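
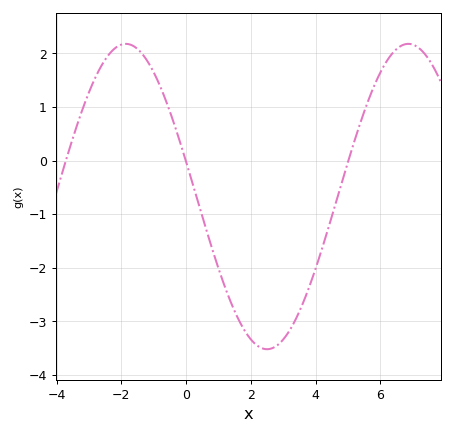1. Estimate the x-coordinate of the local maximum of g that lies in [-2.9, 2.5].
-1.86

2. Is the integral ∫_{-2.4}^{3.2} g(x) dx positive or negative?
negative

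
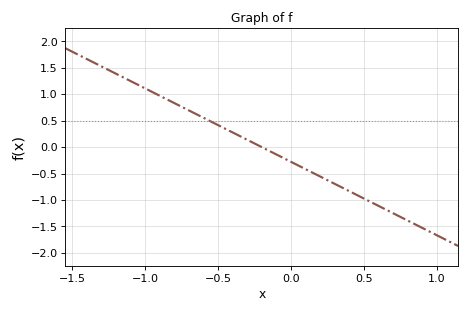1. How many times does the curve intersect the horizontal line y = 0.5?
1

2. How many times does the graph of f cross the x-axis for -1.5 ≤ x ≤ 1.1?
1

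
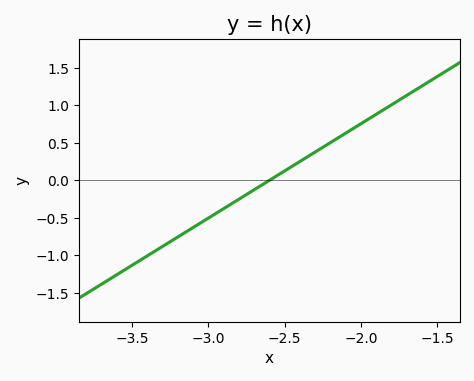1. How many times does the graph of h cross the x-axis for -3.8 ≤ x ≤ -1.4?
1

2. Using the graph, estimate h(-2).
0.756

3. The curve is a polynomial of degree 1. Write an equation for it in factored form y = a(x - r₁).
y = 1.26(x + 2.6)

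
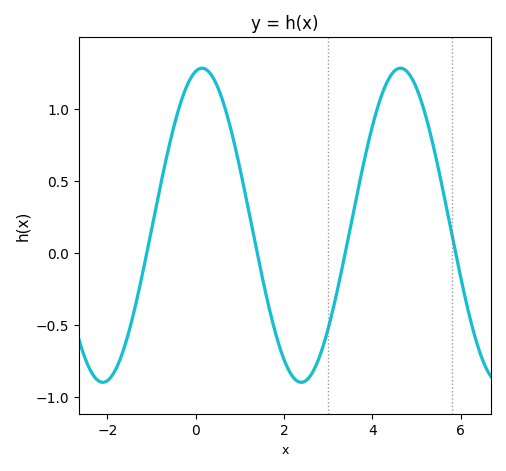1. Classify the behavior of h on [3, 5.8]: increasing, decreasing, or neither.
neither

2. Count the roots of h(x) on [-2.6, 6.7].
4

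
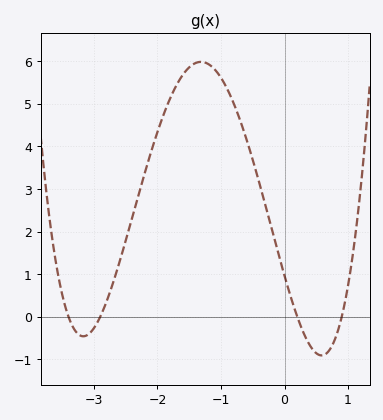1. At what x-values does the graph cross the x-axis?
-3.4, -2.9, 0.2, 0.9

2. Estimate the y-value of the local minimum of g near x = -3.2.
-0.46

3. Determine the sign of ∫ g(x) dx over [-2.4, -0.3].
positive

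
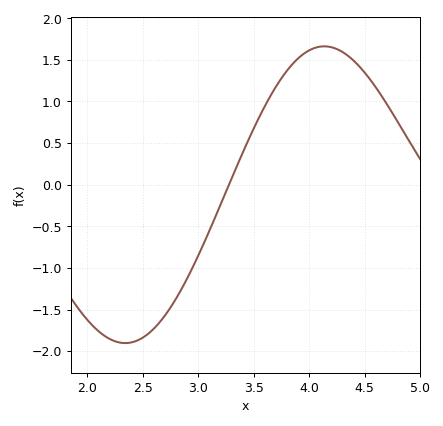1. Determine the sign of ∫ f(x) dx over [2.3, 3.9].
negative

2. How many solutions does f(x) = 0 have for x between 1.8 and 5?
1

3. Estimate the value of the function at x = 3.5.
0.65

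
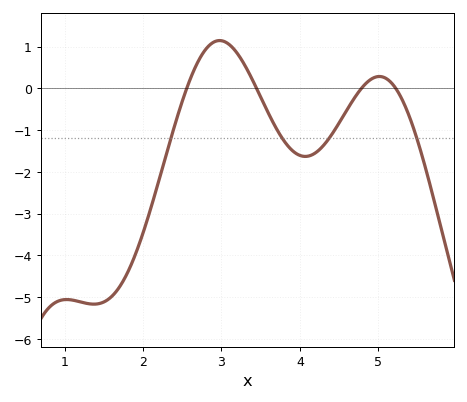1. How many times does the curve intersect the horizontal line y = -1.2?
4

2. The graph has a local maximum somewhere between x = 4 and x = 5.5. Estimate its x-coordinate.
5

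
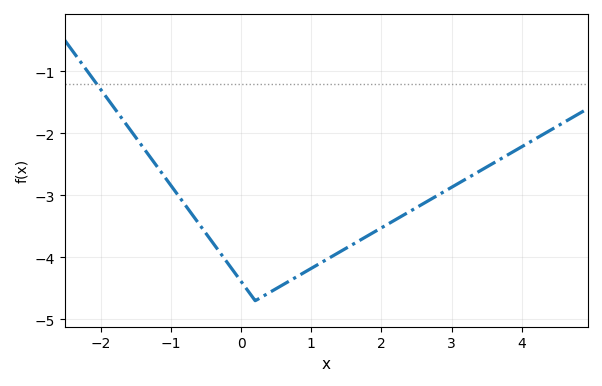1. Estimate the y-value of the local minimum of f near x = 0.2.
-4.7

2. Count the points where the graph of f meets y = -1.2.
1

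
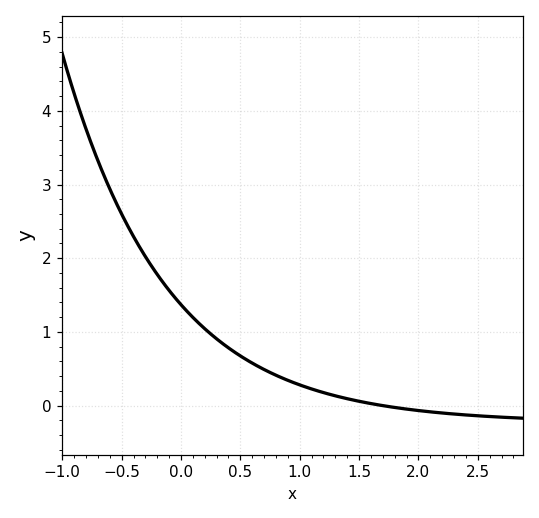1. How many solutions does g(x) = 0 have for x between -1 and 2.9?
1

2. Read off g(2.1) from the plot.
-0.1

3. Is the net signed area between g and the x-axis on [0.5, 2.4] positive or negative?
positive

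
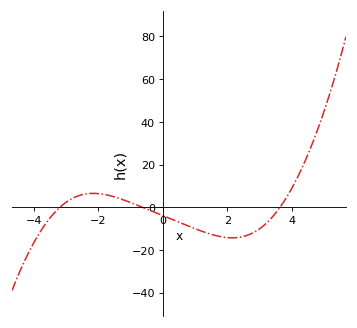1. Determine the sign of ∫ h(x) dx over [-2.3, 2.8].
negative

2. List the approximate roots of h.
-3.19, -0.631, 3.64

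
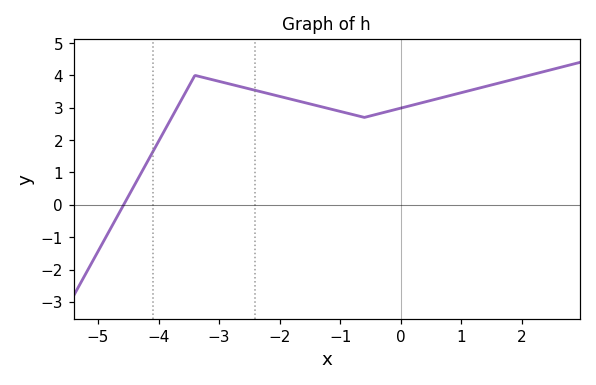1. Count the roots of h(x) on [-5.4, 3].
1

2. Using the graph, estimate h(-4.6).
-0.08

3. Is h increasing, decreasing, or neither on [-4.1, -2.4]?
neither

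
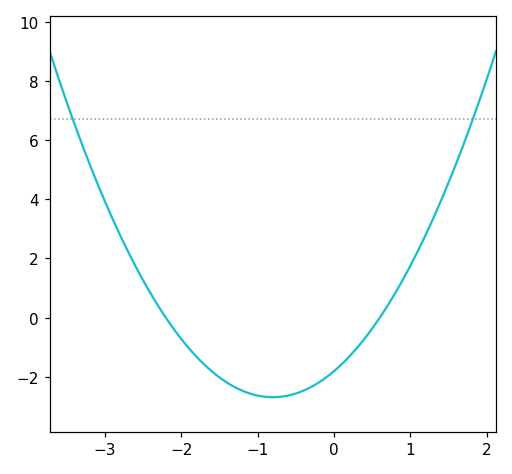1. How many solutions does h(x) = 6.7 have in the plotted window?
2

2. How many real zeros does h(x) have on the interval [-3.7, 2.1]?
2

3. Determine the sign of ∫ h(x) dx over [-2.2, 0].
negative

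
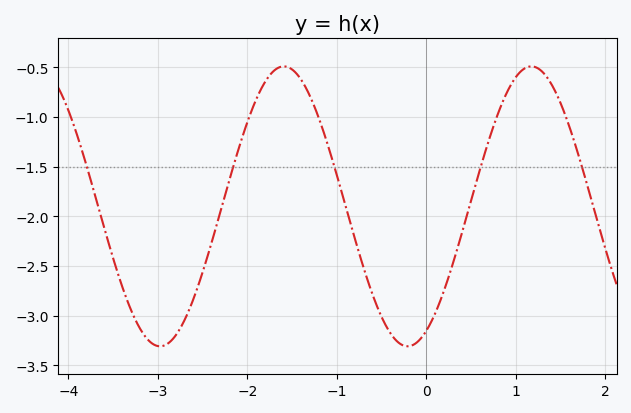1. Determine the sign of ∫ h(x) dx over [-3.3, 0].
negative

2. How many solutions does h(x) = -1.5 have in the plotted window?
5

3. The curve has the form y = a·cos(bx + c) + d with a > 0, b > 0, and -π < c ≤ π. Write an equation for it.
y = 1.41cos(2.27x - 2.67) - 1.9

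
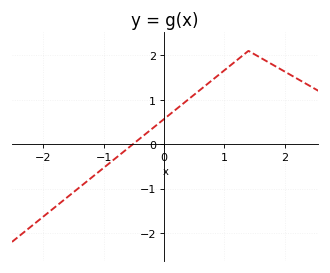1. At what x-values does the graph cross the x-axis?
-0.5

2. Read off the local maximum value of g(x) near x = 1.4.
2.1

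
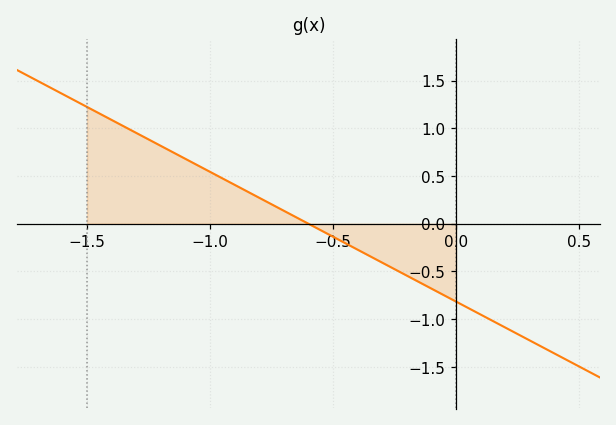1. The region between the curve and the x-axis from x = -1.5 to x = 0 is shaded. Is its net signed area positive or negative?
positive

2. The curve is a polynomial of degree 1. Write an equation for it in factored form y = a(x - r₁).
y = -1.36(x + 0.6)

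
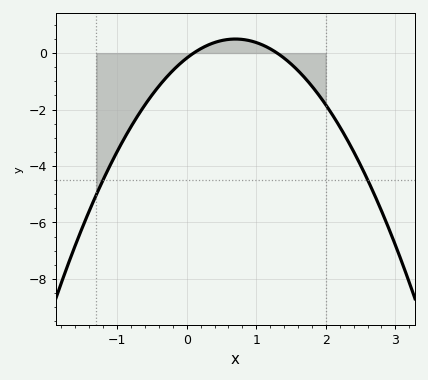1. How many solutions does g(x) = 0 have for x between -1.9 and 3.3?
2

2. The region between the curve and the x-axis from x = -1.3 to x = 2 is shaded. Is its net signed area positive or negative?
negative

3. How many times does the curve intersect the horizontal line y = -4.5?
2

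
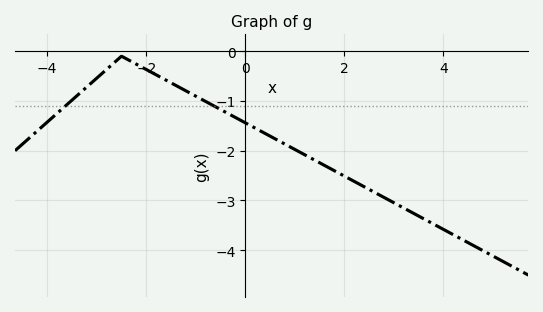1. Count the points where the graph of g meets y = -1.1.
2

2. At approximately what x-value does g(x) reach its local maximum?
-2.5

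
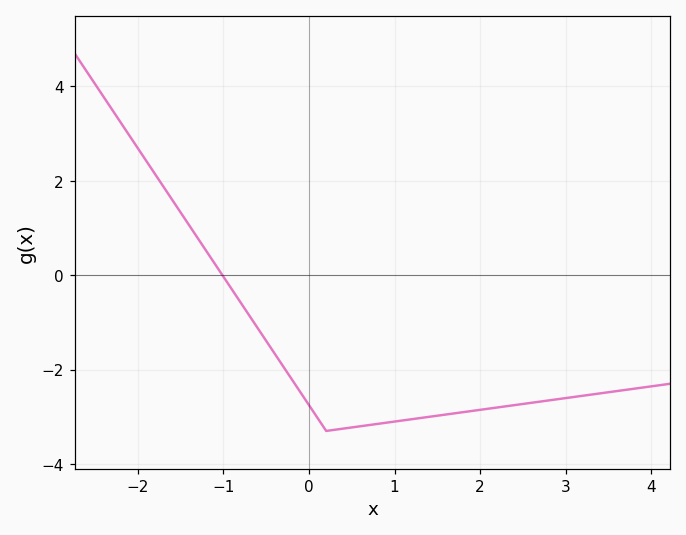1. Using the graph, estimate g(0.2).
-3.3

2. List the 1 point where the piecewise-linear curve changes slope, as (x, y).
(0.2, -3.3)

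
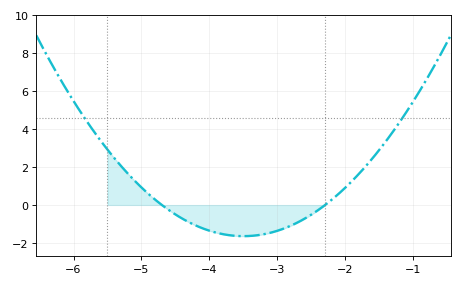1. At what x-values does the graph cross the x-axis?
-4.7, -2.3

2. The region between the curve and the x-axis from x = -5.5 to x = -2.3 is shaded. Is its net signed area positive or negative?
negative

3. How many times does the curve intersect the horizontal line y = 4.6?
2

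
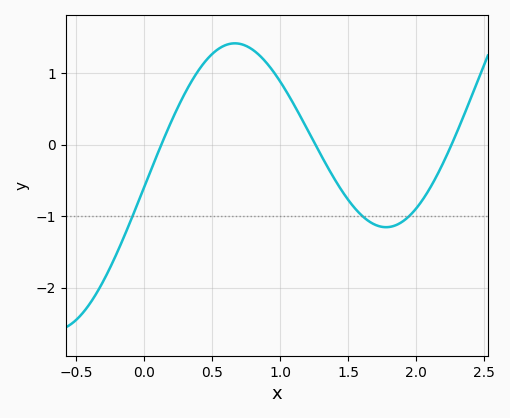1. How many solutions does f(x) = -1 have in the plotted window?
3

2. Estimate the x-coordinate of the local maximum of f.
0.666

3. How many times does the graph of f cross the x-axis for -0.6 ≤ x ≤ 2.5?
3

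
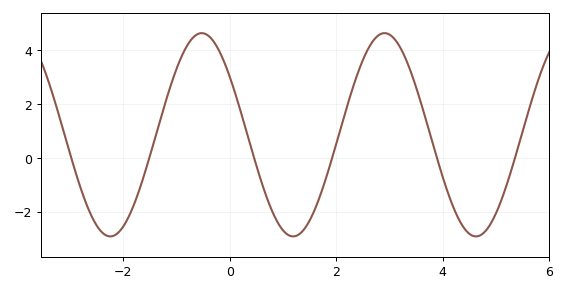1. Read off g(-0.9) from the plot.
3.8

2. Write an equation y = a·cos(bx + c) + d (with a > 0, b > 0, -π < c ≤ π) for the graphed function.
y = 3.78cos(1.8x + 0.96) + 0.86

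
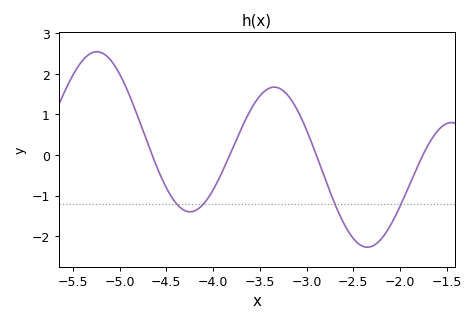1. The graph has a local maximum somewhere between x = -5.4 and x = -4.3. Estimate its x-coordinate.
-5.2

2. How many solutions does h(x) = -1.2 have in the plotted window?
4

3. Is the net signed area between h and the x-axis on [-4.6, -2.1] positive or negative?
negative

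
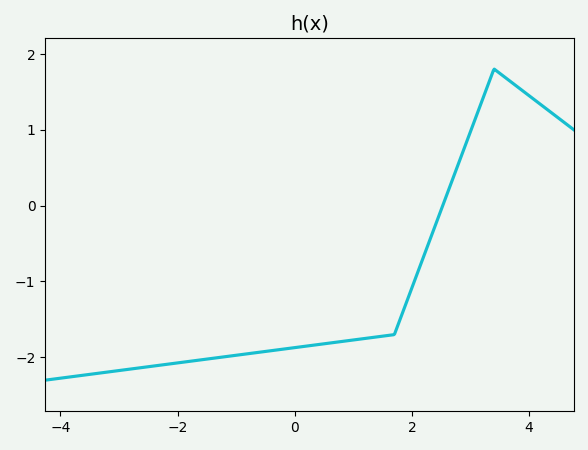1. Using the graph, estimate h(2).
-1.08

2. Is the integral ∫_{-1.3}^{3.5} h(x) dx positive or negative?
negative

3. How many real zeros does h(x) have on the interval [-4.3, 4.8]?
1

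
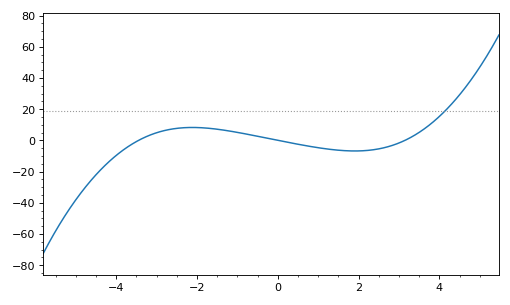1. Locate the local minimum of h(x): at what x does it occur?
2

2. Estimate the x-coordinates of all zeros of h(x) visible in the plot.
-3.4, 0, 3.2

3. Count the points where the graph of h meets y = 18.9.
1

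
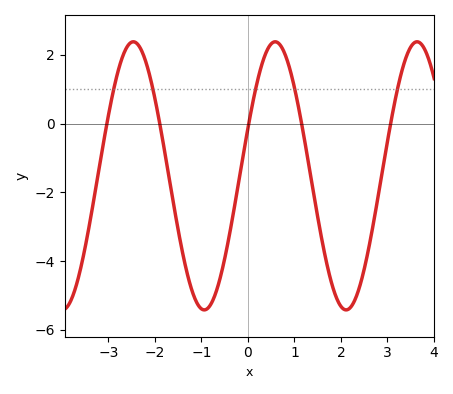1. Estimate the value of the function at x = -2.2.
1.8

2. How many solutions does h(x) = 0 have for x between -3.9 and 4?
5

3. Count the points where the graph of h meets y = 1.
5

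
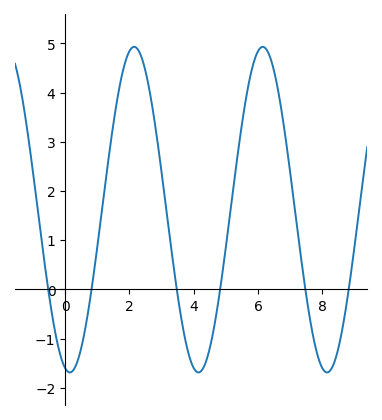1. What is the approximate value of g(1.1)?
1.4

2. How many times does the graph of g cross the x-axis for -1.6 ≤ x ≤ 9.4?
6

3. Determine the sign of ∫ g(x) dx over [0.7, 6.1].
positive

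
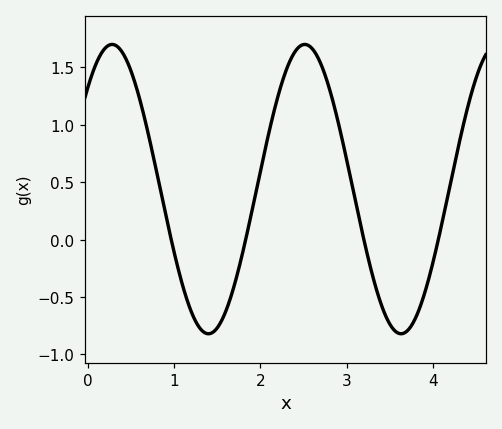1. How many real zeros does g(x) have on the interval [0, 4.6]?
4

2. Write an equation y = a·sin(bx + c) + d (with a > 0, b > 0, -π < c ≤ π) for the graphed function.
y = 1.26sin(2.8x + 0.79) + 0.44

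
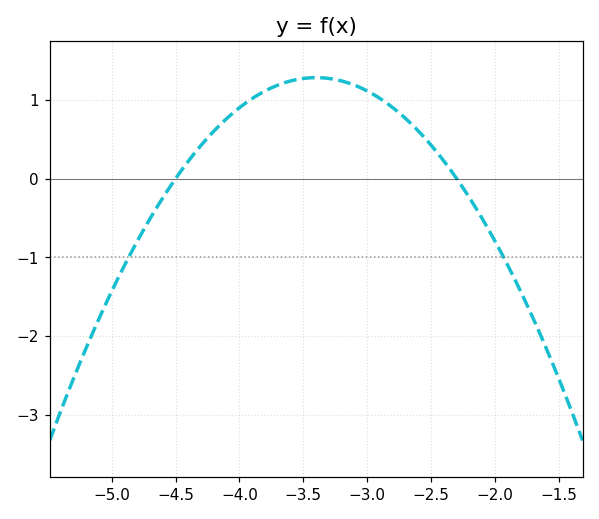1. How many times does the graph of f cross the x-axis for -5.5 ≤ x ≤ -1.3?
2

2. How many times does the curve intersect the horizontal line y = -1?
2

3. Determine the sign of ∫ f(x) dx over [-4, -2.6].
positive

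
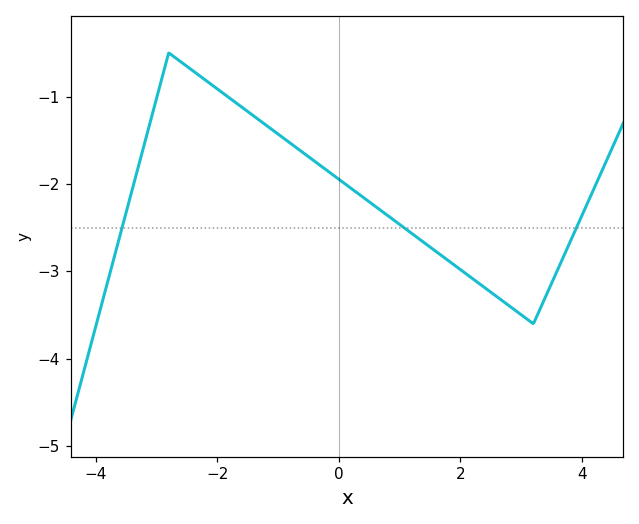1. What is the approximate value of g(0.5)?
-2.21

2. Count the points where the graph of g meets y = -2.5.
3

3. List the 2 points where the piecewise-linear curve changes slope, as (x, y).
(-2.8, -0.5); (3.2, -3.6)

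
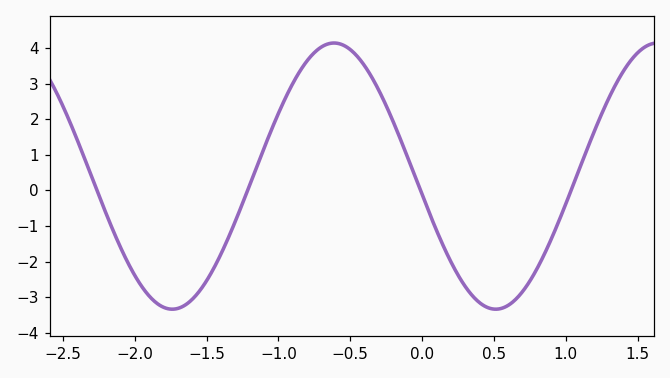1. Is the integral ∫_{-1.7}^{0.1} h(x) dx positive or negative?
positive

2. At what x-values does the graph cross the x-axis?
-2.3, -1.2, 0, 1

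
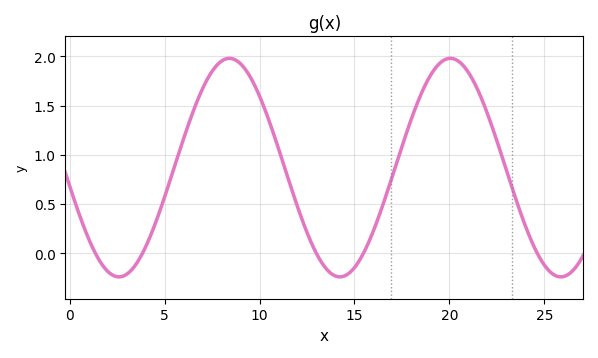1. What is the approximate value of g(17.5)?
1.08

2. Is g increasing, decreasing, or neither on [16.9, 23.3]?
neither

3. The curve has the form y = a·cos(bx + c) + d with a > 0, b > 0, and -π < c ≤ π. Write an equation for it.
y = 1.11cos(0.54x + 1.74) + 0.87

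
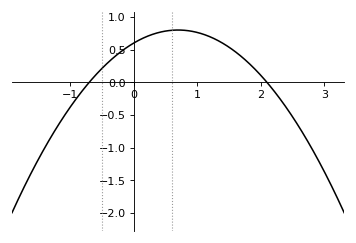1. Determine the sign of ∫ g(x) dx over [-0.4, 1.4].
positive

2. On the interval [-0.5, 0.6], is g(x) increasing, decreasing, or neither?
increasing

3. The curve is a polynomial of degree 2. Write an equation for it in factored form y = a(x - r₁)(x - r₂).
y = -0.41(x + 0.7)(x - 2.1)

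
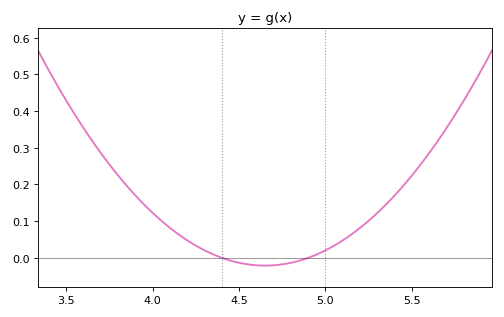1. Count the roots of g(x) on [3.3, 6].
2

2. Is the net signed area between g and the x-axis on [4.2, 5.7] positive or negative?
positive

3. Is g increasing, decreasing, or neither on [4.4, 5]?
neither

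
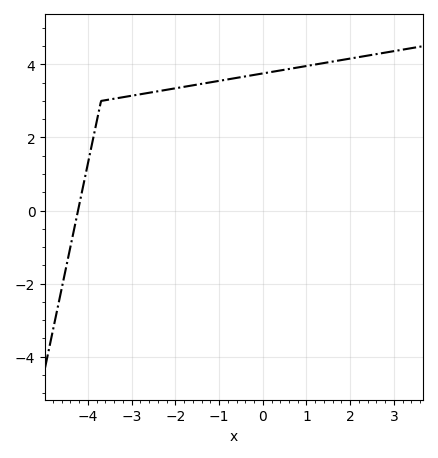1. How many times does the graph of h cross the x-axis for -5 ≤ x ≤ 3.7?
1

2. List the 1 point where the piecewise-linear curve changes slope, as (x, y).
(-3.7, 3)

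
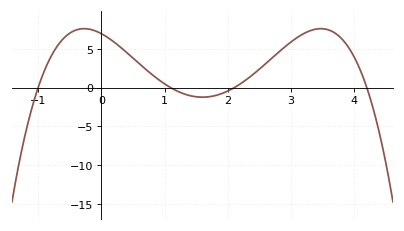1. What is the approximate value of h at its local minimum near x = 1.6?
-1.22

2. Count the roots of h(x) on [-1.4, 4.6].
4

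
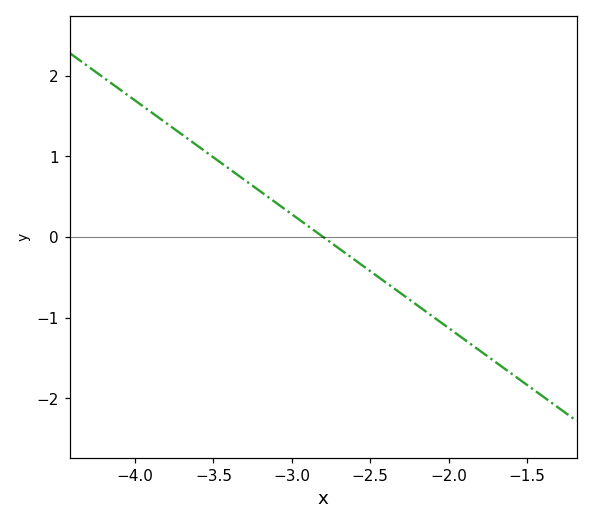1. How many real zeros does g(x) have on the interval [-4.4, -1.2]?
1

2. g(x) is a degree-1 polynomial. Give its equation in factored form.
y = -1.41(x + 2.8)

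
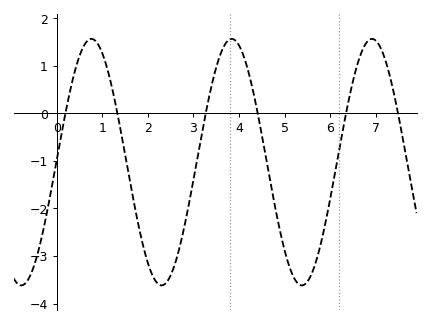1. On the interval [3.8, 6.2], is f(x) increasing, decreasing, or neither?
neither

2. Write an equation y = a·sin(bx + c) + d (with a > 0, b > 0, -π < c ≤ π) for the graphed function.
y = 2.59sin(2x + 0.02) - 1.03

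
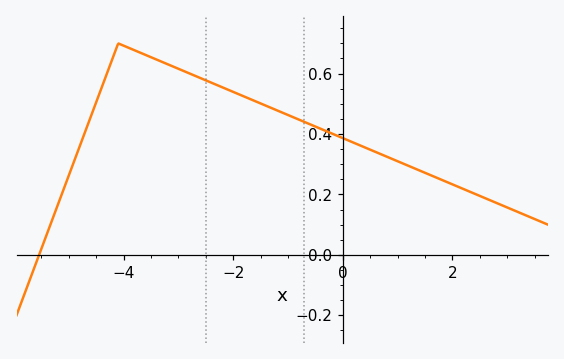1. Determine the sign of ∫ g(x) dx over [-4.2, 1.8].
positive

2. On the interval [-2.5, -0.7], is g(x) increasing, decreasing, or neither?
decreasing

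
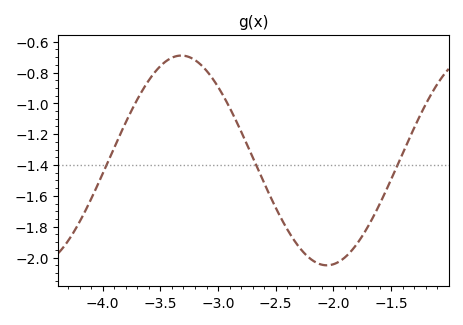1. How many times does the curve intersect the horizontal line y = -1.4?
3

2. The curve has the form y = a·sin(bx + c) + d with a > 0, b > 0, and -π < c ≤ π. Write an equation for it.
y = 0.68sin(2.49x - 2.73) - 1.37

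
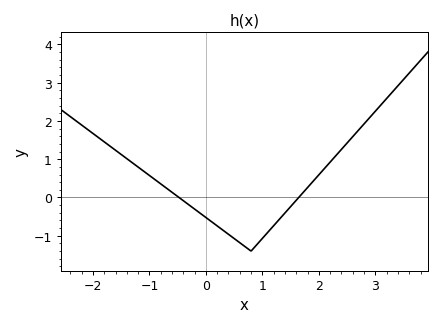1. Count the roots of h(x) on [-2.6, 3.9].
2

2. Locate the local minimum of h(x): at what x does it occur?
0.8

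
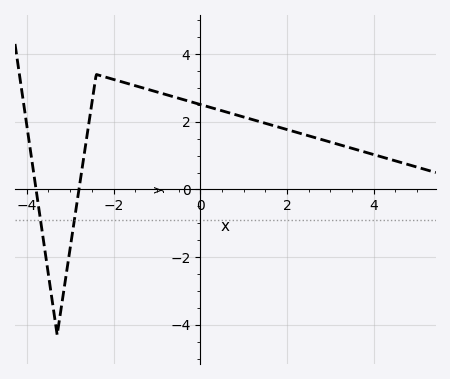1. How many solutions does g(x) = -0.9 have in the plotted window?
2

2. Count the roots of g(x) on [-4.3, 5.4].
2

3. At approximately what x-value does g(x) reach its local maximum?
-2.4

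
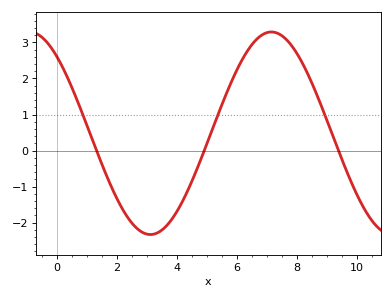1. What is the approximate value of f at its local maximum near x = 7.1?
3.3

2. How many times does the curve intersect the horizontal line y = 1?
3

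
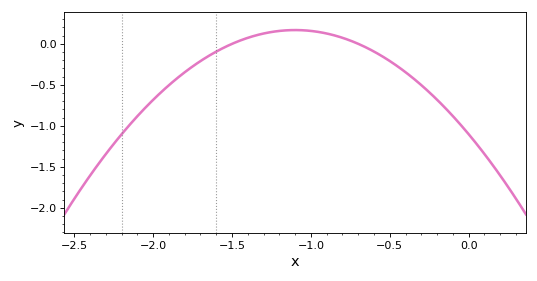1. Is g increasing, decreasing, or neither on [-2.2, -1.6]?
increasing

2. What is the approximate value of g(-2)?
-0.682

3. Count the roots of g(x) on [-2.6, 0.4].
2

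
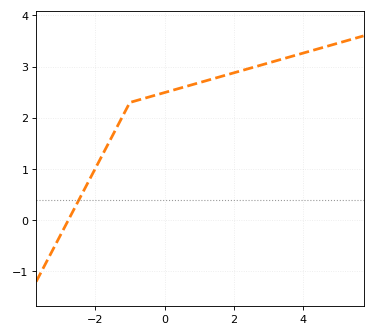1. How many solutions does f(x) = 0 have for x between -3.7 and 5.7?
1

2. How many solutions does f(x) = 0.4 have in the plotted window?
1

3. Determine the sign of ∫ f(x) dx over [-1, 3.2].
positive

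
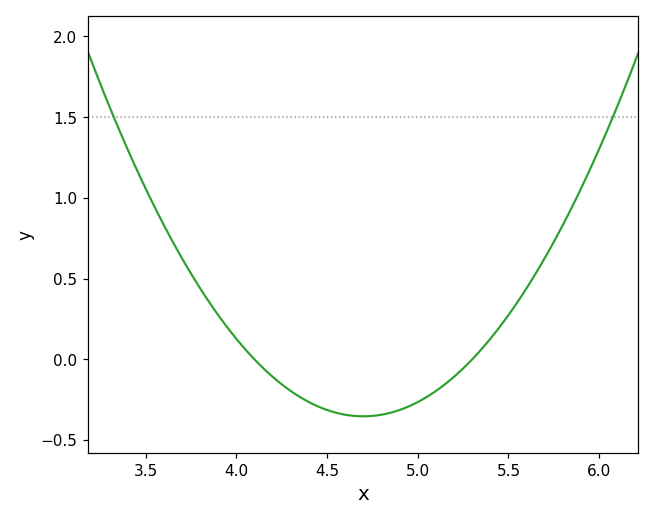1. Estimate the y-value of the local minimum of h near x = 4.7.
-0.35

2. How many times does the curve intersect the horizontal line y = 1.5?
2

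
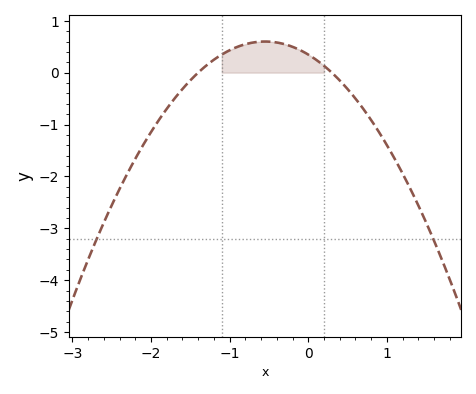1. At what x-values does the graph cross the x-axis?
-1.4, 0.3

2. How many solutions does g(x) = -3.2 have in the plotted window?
2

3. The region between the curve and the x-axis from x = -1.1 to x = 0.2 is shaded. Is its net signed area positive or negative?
positive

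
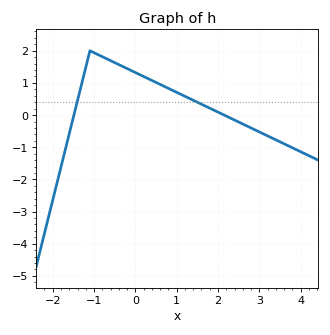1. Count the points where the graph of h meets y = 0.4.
2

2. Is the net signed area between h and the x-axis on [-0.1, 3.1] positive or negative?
positive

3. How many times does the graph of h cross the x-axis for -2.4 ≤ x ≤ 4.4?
2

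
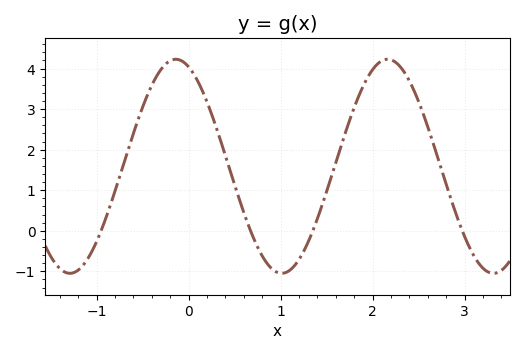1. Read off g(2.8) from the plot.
1.1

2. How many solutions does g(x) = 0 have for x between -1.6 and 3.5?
4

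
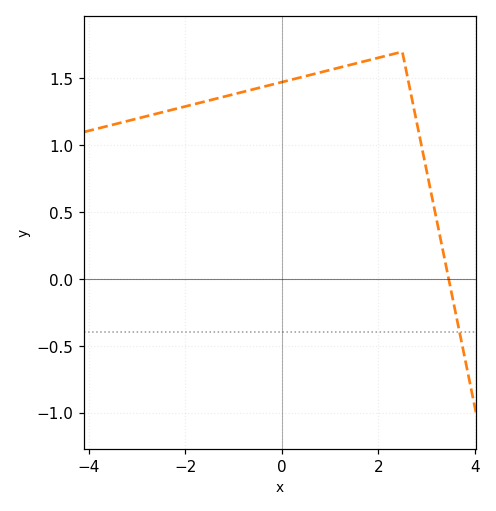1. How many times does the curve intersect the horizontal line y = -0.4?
1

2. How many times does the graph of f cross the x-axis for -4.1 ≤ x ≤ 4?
1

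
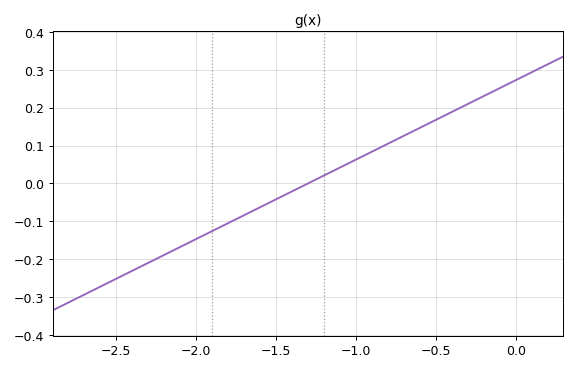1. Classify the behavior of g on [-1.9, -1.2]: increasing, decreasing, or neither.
increasing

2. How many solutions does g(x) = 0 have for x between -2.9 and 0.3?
1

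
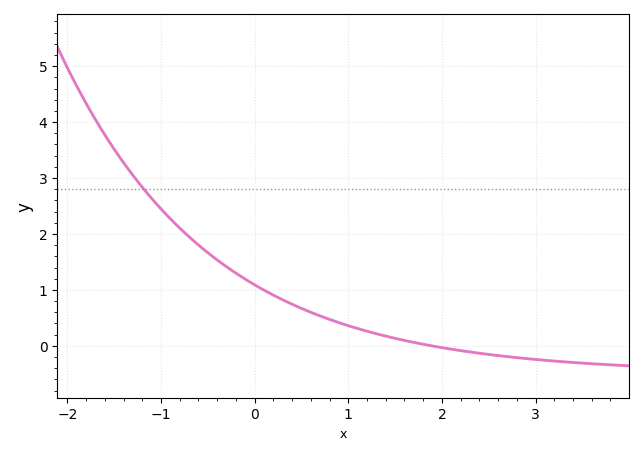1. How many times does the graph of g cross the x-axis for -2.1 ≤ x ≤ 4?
1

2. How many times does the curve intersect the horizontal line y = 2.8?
1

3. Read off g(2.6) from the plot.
-0.2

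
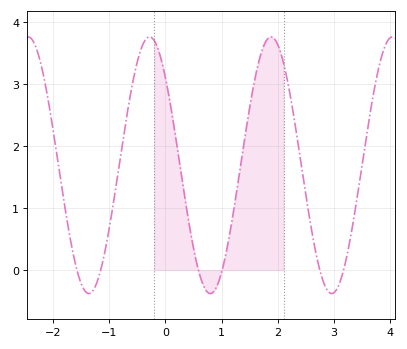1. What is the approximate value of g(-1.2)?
-0.154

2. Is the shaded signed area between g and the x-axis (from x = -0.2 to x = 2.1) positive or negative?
positive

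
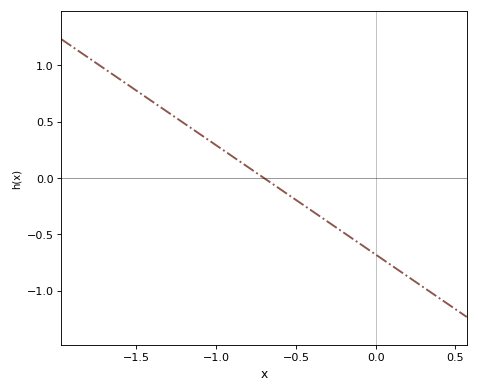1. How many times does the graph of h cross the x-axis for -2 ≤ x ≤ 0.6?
1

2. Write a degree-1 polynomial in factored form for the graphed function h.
y = -0.97(x + 0.7)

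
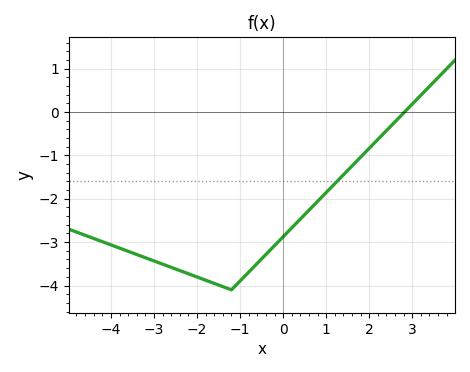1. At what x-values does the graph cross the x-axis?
2.8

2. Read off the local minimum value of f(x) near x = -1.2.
-4.1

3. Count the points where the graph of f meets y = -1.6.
1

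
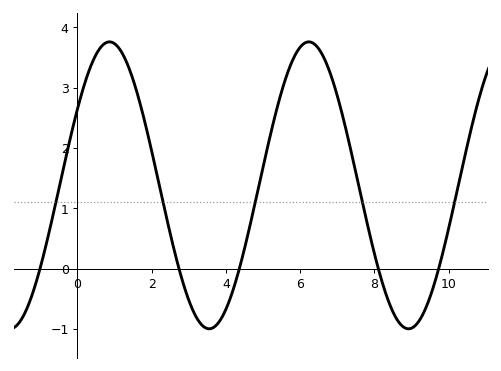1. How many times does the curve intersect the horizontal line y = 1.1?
5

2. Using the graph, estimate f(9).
-1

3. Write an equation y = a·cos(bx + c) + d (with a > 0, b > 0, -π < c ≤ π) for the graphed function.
y = 2.38cos(1.2x - 1) + 1.38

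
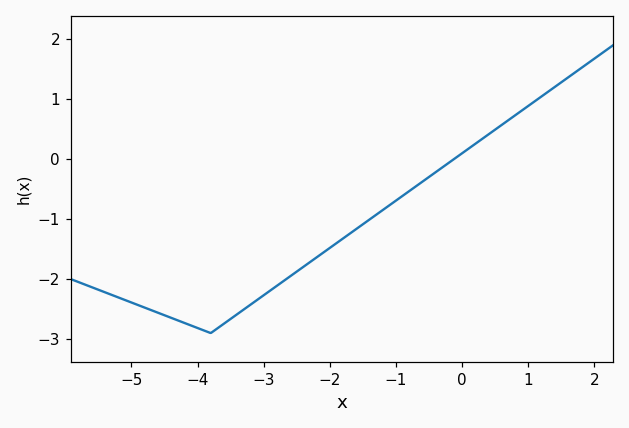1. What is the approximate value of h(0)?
0.1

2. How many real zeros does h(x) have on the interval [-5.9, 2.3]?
1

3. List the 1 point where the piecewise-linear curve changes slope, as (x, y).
(-3.8, -2.9)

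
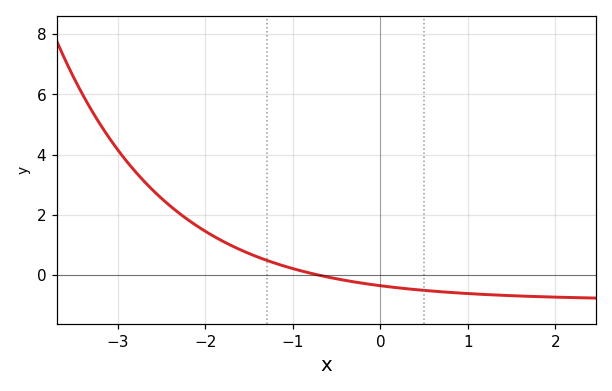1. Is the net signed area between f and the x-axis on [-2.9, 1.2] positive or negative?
positive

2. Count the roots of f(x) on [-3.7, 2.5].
1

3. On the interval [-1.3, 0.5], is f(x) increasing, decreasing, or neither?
decreasing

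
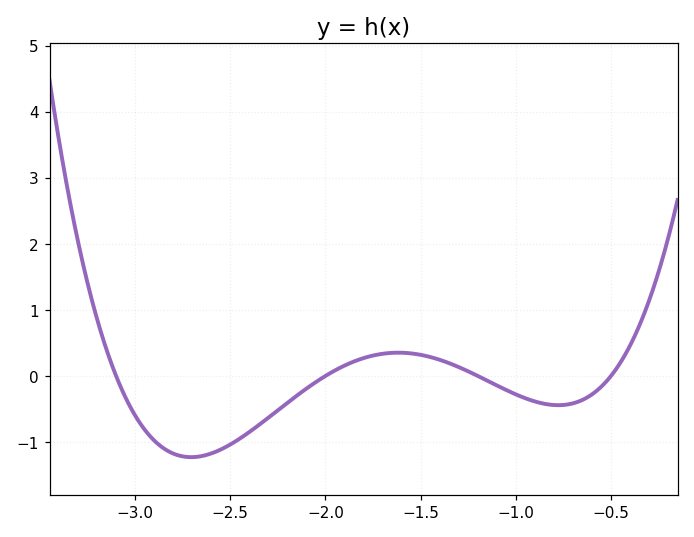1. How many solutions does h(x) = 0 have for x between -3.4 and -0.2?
4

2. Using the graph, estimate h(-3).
-0.6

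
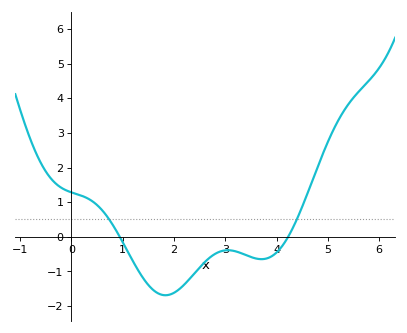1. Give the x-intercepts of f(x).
0.9, 4.2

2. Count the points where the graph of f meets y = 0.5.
2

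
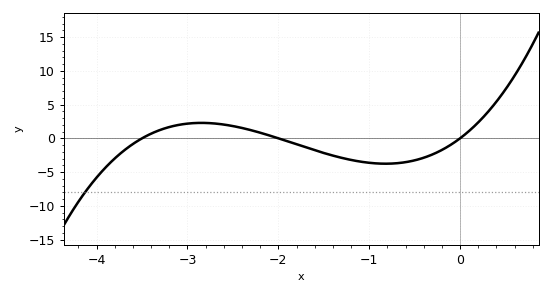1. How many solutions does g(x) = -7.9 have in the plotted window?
1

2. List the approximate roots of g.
-3.5, -2, 0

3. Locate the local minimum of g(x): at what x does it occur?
-0.82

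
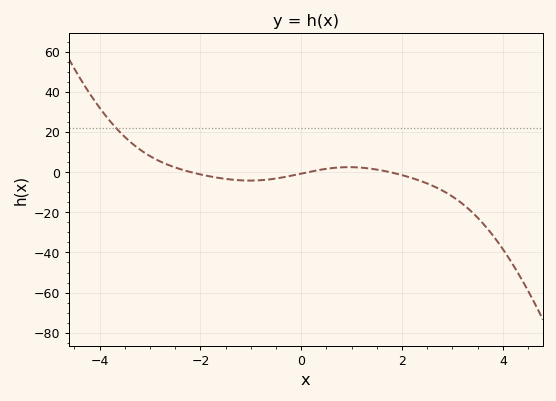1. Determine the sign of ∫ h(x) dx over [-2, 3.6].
negative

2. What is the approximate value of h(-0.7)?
-3.77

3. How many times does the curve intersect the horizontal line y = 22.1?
1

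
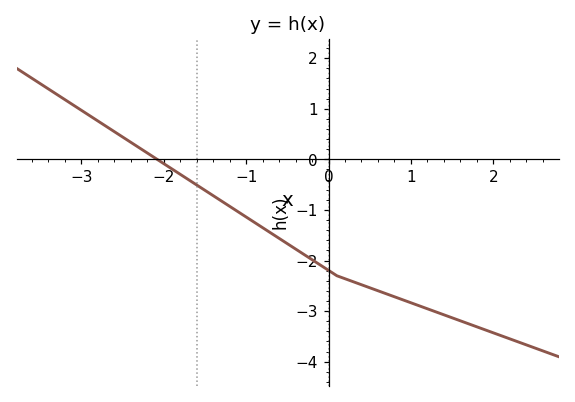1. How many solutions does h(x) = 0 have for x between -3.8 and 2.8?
1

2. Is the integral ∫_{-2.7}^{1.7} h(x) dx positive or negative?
negative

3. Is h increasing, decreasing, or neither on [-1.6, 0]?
decreasing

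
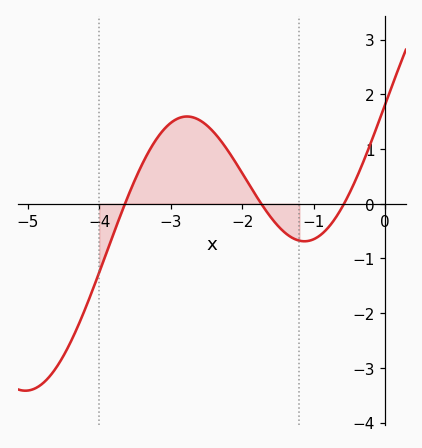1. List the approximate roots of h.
-3.6, -1.7, -0.6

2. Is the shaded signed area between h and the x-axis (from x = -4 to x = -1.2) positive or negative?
positive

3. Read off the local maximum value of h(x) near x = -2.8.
1.6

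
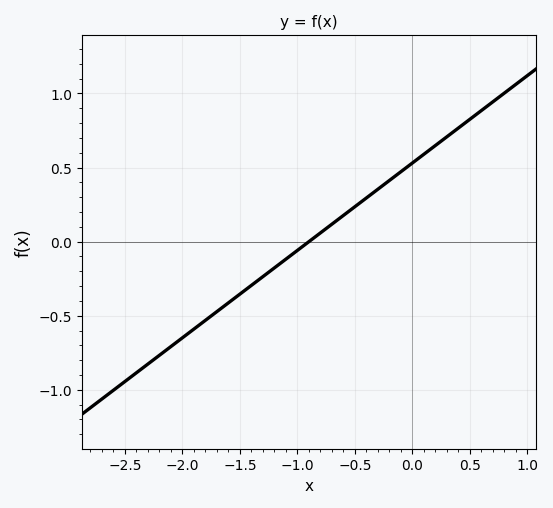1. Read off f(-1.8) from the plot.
-0.55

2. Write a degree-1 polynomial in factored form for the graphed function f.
y = 0.59(x + 0.9)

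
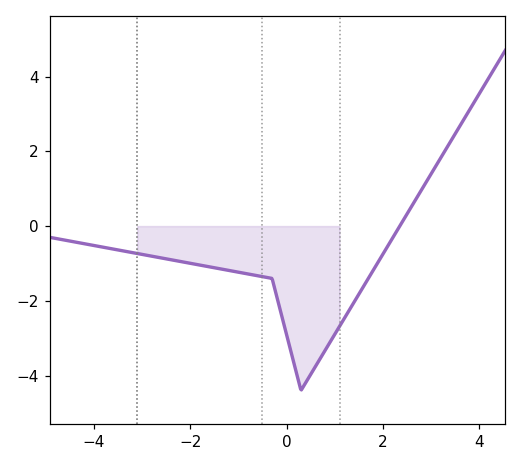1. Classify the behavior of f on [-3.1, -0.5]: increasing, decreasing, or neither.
decreasing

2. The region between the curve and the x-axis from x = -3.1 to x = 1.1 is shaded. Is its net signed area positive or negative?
negative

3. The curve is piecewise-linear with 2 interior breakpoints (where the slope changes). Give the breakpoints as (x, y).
(-0.3, -1.4); (0.3, -4.4)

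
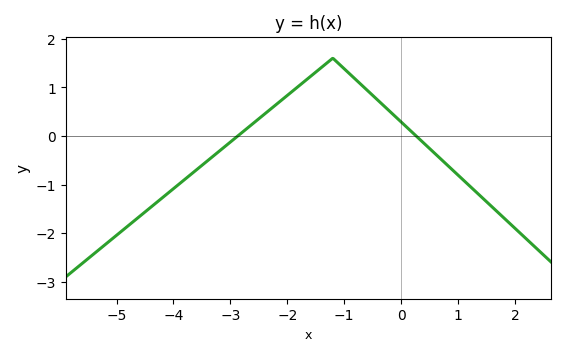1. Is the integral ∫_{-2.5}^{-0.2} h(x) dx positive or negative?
positive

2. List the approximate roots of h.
-2.87, 0.263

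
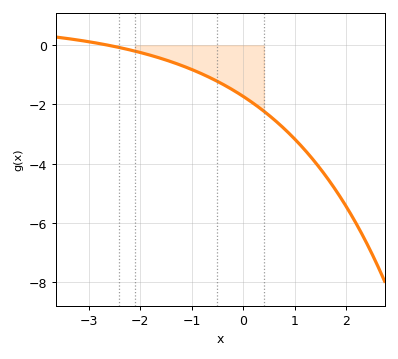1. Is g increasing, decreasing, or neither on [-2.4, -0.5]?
decreasing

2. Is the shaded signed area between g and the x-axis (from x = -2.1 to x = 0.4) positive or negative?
negative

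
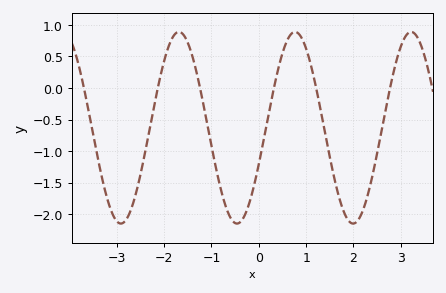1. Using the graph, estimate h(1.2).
0.05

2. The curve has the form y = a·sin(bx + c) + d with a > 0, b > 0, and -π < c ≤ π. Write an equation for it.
y = 1.52sin(2.6x - 0.39) - 0.63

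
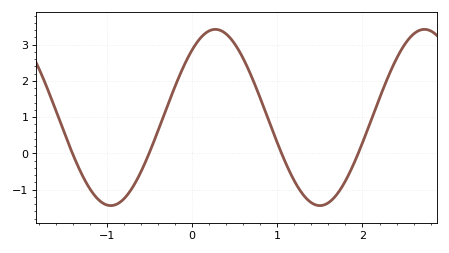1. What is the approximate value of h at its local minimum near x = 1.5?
-1.44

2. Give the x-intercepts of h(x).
-1.4, -0.504, 1.05, 1.95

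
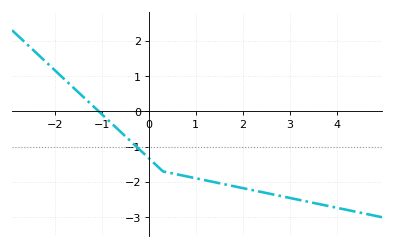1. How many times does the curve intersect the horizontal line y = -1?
1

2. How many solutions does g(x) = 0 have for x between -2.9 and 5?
1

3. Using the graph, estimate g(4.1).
-2.8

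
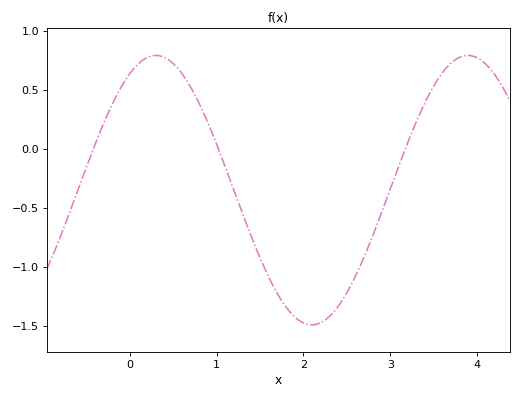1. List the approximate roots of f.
-0.417, 1.02, 3.17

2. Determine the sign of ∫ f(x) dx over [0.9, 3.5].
negative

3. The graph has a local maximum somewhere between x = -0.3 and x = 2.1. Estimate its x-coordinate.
0.302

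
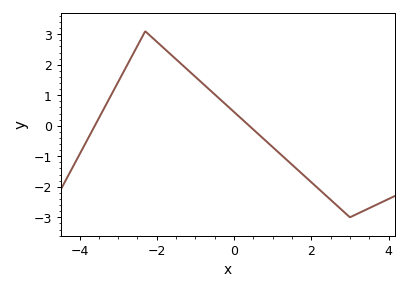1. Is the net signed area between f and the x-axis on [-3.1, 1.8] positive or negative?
positive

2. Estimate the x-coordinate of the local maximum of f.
-2.2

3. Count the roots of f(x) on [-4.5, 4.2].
2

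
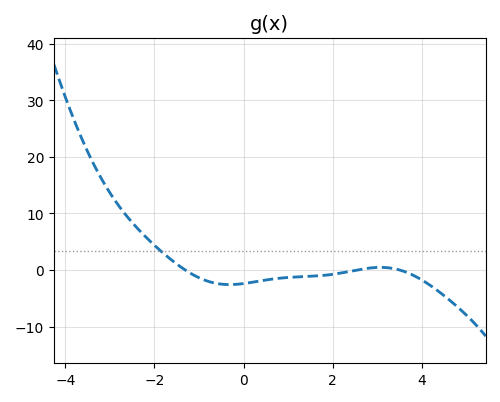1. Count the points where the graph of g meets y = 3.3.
1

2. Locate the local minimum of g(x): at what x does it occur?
-0.317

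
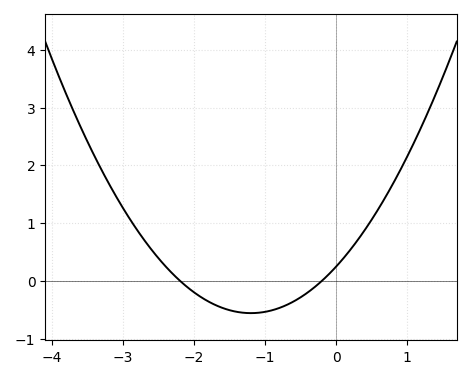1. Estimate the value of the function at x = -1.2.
-0.56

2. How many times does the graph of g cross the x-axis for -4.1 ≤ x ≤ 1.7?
2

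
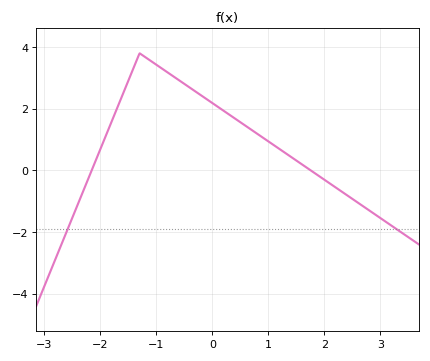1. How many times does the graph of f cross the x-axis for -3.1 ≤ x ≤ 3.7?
2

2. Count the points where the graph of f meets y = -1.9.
2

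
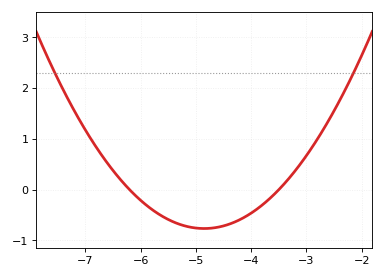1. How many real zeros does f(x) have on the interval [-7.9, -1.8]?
2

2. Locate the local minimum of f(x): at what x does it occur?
-4.8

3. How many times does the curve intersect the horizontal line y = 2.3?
2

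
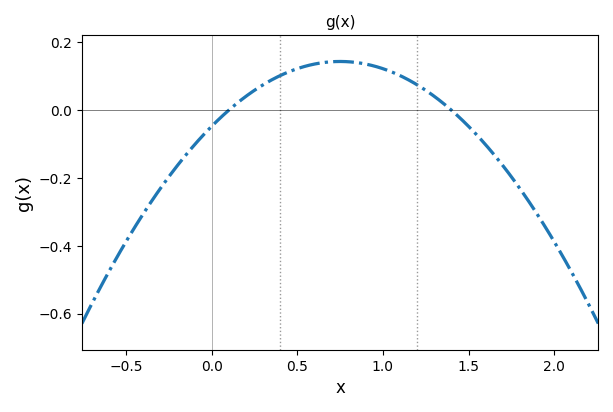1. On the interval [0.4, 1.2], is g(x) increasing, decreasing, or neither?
neither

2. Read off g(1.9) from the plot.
-0.3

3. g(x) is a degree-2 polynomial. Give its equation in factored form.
y = -0.34(x - 0.1)(x - 1.4)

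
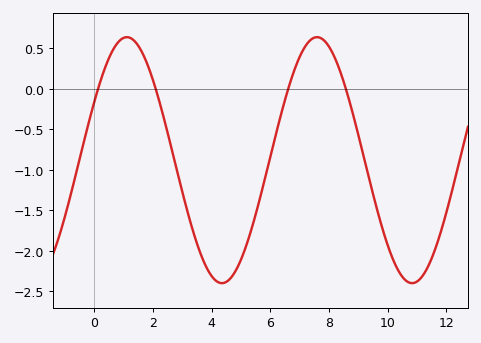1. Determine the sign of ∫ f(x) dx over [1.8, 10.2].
negative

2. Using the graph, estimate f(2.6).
-0.7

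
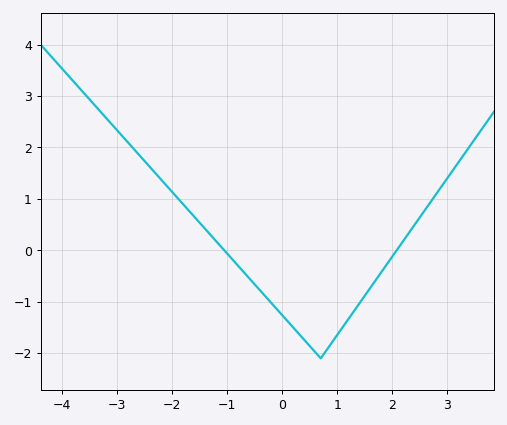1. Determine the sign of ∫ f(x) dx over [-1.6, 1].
negative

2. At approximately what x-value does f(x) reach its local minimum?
0.698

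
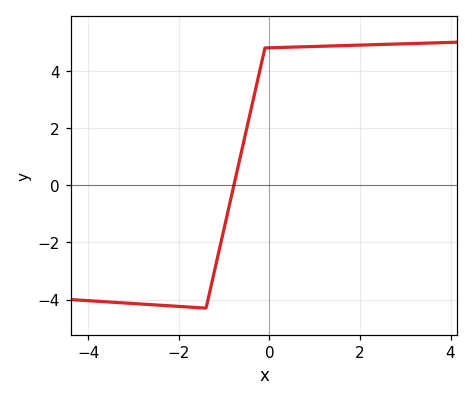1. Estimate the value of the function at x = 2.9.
4.94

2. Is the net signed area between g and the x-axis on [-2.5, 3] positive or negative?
positive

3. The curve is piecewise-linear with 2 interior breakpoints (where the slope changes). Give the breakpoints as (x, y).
(-1.4, -4.3); (-0.1, 4.8)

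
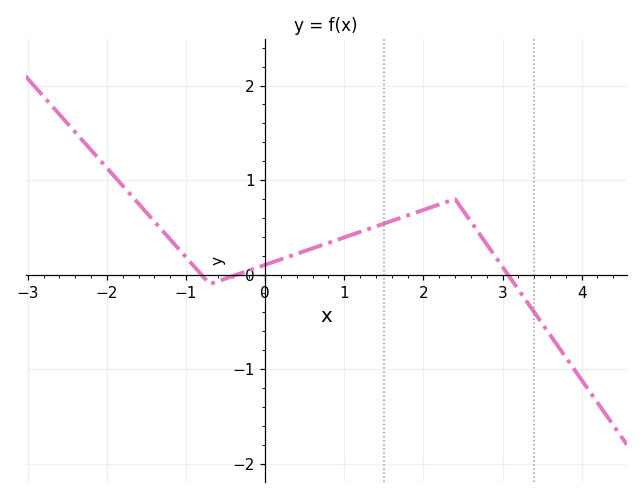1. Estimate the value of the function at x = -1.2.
0.373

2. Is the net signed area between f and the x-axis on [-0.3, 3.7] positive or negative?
positive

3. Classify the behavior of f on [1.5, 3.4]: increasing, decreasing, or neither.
neither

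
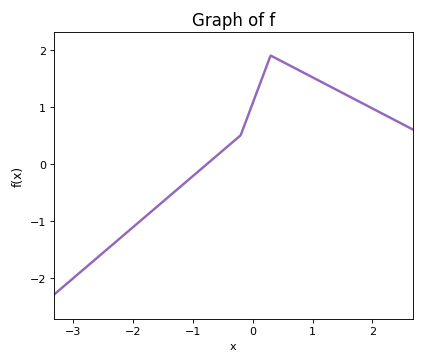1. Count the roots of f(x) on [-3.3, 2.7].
1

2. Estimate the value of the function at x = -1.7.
-0.846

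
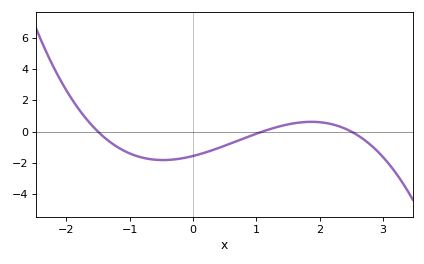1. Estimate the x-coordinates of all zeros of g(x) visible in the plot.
-1.5, 1.1, 2.5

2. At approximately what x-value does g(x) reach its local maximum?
1.9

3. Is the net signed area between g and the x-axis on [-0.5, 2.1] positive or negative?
negative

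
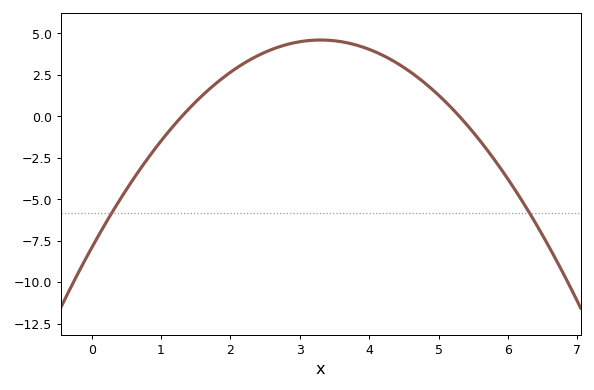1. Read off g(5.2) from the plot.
0.448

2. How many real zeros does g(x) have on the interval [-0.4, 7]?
2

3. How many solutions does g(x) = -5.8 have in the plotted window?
2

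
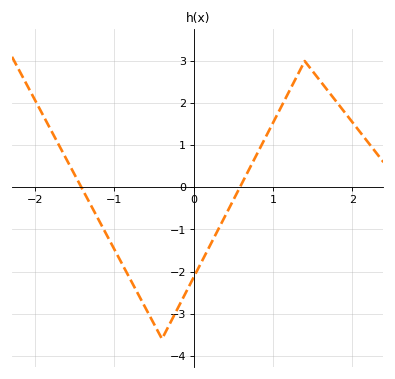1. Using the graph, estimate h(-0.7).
-2.54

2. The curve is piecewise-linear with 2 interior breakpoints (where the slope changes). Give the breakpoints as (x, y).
(-0.4, -3.6); (1.4, 3)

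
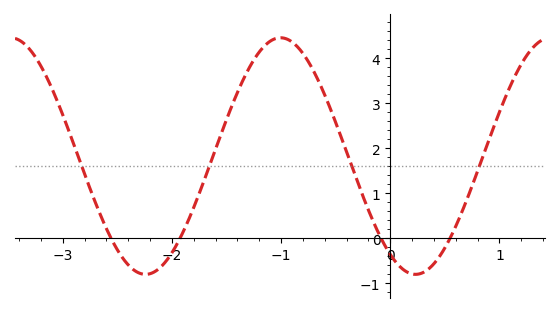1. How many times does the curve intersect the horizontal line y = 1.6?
4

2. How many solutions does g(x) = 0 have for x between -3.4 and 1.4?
4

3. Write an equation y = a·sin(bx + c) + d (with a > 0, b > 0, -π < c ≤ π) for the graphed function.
y = 2.63sin(2.5x - 2.2) + 1.83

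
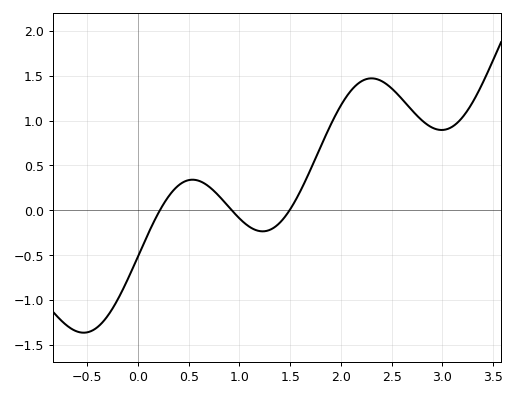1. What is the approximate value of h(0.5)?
0.336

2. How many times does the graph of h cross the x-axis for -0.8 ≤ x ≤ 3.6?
3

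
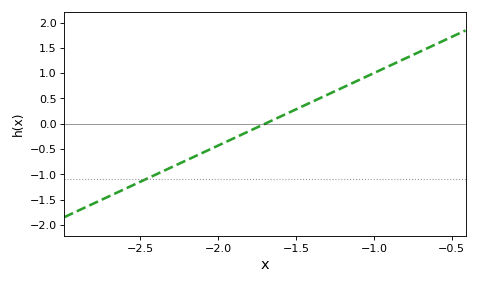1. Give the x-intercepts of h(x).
-1.7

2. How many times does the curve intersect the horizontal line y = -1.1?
1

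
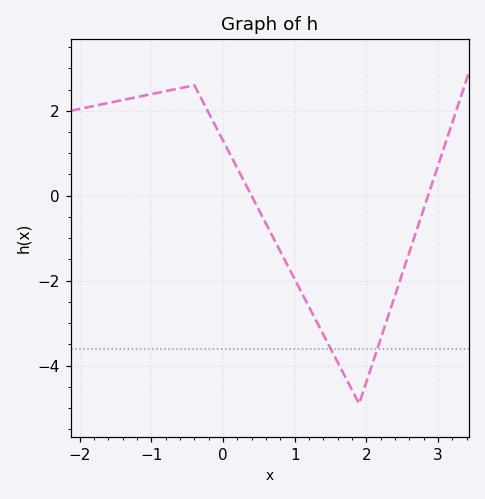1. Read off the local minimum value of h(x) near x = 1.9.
-4.9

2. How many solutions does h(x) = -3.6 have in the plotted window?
2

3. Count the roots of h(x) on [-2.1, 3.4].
2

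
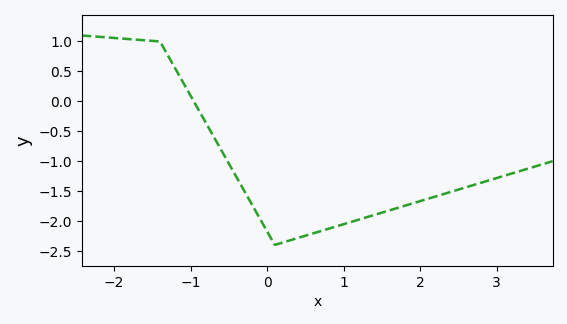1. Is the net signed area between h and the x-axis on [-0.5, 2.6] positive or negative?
negative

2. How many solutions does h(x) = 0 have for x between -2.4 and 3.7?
1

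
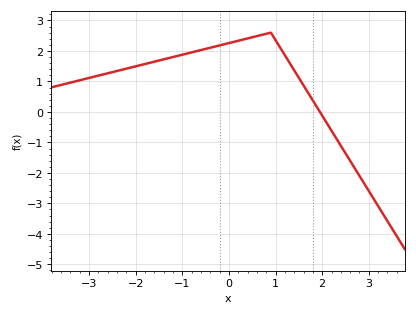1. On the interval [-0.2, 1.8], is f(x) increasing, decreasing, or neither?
neither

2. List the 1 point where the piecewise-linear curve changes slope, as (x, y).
(0.9, 2.6)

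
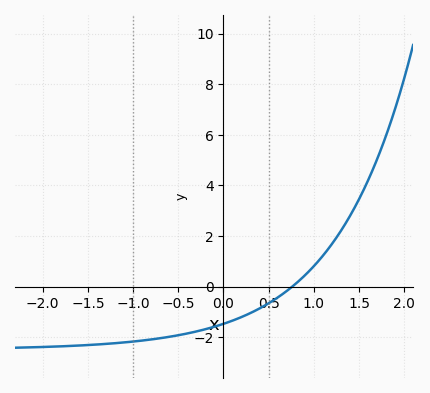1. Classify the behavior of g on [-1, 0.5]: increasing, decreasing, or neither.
increasing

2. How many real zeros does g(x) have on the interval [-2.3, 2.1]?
1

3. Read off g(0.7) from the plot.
-0.2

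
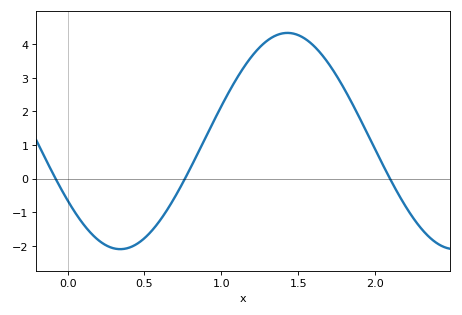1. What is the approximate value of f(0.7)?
-0.5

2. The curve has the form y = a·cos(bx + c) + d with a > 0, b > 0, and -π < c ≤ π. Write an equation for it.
y = 3.22cos(2.9x + 2.2) + 1.12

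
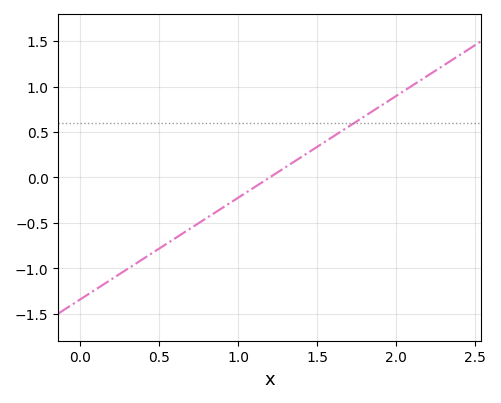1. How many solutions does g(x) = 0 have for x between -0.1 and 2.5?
1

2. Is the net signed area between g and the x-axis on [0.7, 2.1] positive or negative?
positive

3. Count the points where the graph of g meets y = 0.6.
1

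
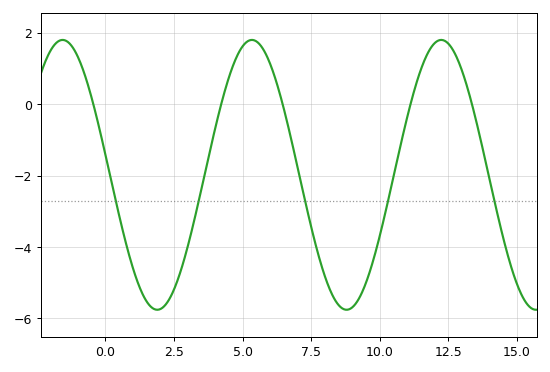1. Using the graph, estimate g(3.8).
-1.35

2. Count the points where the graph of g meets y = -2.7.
5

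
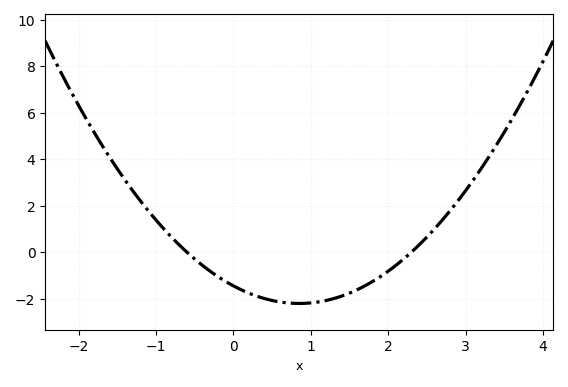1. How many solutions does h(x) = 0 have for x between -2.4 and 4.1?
2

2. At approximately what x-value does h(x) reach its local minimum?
0.85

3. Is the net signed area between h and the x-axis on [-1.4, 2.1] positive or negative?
negative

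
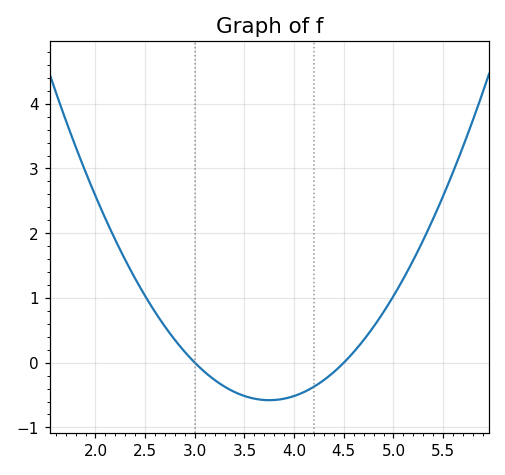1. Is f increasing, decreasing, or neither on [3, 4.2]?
neither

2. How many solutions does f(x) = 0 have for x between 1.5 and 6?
2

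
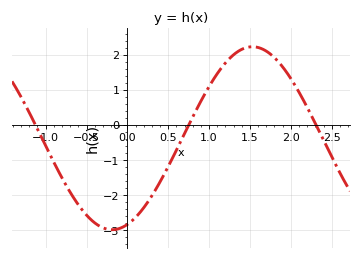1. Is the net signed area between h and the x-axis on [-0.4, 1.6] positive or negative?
negative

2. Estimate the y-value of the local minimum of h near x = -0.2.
-2.98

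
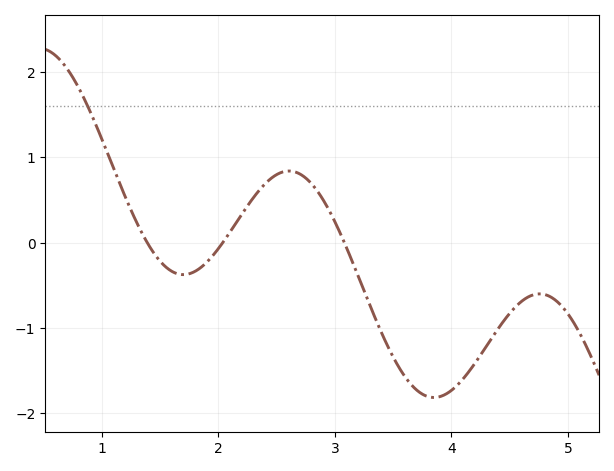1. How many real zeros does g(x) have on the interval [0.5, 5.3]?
3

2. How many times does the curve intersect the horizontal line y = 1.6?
1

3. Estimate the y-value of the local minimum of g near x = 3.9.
-1.82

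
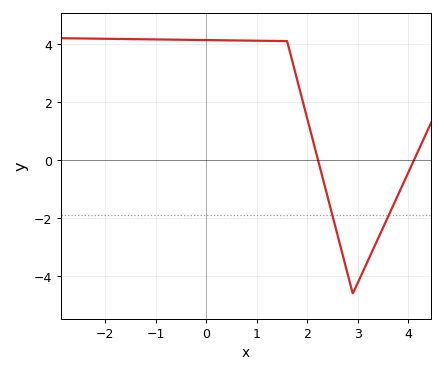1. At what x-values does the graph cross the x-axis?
2.21, 4.11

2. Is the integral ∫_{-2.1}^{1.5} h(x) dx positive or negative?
positive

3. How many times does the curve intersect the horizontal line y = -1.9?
2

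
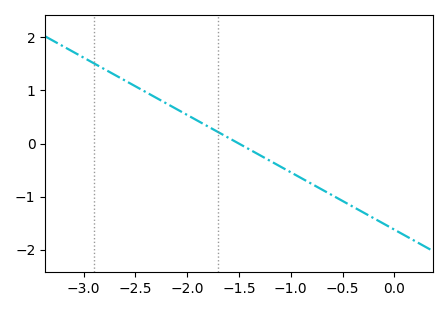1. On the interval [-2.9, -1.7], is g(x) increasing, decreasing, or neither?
decreasing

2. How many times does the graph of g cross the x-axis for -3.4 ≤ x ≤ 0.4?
1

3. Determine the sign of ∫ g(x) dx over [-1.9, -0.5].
negative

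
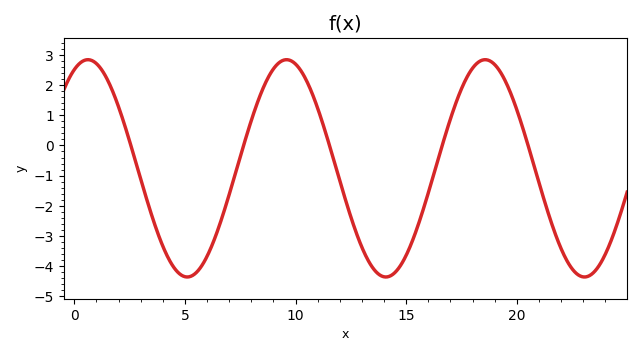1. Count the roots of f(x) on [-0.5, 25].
5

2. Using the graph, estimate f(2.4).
0.4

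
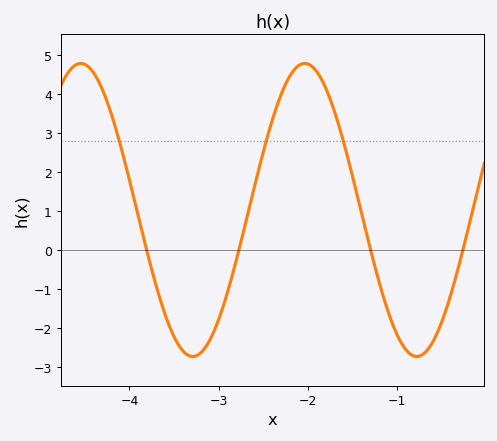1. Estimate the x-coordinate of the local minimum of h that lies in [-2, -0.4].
-0.8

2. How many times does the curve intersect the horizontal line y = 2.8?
3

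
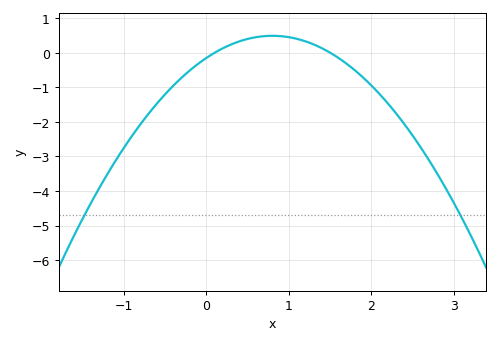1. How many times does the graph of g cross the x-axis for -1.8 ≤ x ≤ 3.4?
2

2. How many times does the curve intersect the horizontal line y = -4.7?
2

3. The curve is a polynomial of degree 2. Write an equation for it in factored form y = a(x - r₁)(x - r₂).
y = -1(x - 0.1)(x - 1.5)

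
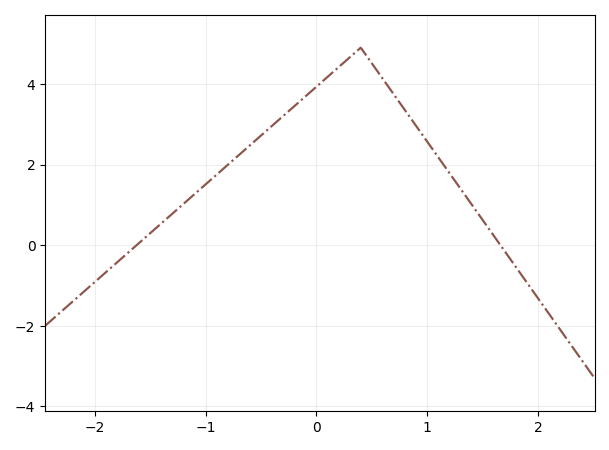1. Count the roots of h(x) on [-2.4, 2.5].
2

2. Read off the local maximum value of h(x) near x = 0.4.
4.9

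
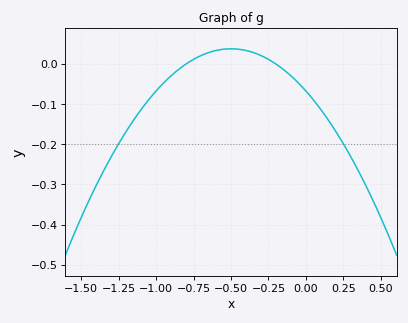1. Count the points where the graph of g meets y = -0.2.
2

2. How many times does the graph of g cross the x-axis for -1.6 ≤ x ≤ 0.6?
2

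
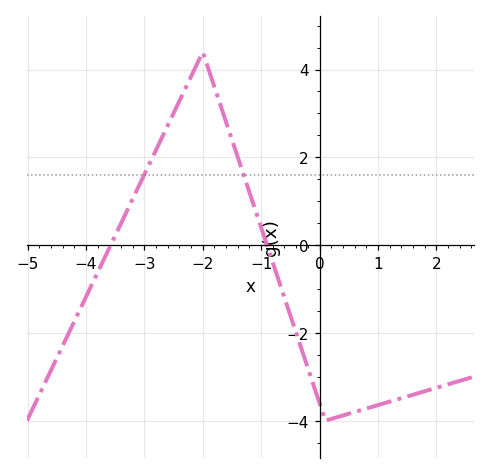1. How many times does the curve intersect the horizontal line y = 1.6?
2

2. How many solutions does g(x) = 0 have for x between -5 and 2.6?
2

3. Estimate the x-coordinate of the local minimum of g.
0.103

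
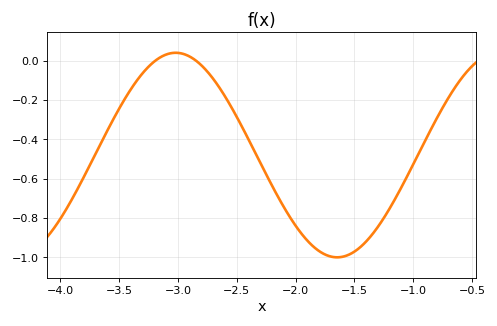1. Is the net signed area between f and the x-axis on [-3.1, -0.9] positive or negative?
negative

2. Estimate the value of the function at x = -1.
-0.52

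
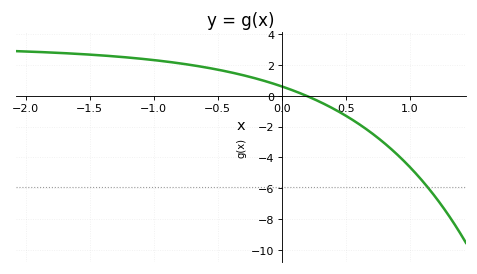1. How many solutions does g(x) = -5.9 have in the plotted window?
1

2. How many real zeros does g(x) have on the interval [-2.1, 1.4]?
1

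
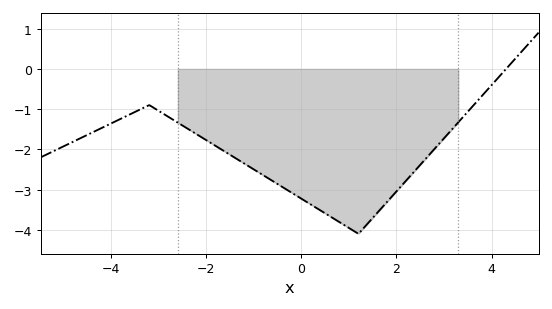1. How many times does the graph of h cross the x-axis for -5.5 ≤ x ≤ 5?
1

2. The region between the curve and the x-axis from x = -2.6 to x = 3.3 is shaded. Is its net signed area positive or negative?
negative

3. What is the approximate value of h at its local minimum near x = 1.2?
-4.1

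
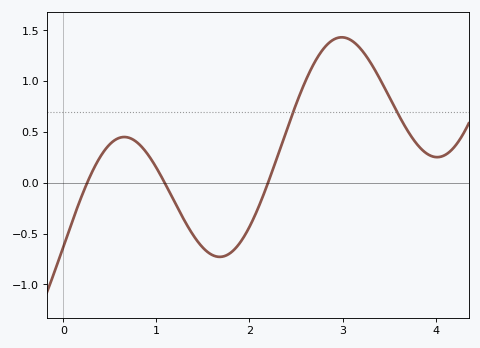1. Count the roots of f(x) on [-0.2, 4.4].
3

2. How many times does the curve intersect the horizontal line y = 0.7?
2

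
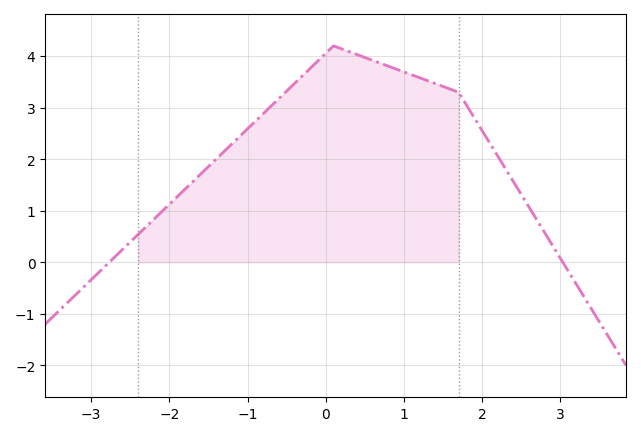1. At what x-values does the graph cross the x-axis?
-2.8, 3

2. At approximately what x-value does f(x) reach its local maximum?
0.1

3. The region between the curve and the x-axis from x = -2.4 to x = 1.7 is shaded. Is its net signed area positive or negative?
positive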